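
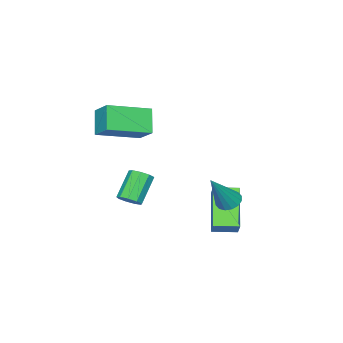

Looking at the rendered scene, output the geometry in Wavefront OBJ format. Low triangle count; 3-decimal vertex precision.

v -1.723 -3.701 -3.7
v -1.274 -3.845 -3.33
v -2.307 -3.983 -2.129
v -2.757 -3.839 -2.5
v -1.33 -3.438 -3.331
v -2.363 -3.577 -2.131
v -1.57 -3.154 -3.505
v -2.603 -3.293 -2.305
v -1.882 -3.126 -3.771
v -2.915 -3.265 -2.57
v -2.12 -3.367 -4.003
v -3.153 -3.505 -2.802
v -2.172 -3.764 -4.094
v -3.205 -3.902 -2.893
v -2.015 -4.131 -4
v -3.048 -4.27 -2.8
v -1.721 -4.297 -3.767
v -2.754 -4.436 -2.566
v -1.428 -4.184 -3.502
v -2.461 -4.322 -2.301
v -1.18 -5.126 1.613
v -0.81 -4.142 2.325
v -2.941 -4.075 1.075
v -2.57 -3.091 1.787
v -0.53 -4.589 0.533
v -0.159 -3.605 1.245
v -2.29 -3.538 -0.005
v -1.92 -2.554 0.707
v -2.413 0.233 -4.616
v -3.634 -0.695 -3.067
v -3.151 1.113 -4.671
v -4.372 0.185 -3.122
v -1.848 0.755 -3.858
v -3.069 -0.173 -2.309
v -2.586 1.635 -3.913
v -3.807 0.707 -2.364
v -1.993 1.456 -2.163
v -1.523 1.314 -2.508
v -0.807 1.384 -0.517
v -1.523 1.625 -2.495
v -1.649 1.89 -2.392
v -1.867 2.038 -2.229
v -2.119 2.031 -2.047
v -2.337 1.869 -1.897
v -2.463 1.597 -1.817
v -2.464 1.287 -1.831
v -2.338 1.022 -1.933
v -2.12 0.873 -2.097
v -1.868 0.88 -2.278
v -1.65 1.042 -2.429
f 2 1 5
f 2 5 3
f 3 5 6
f 3 6 4
f 5 1 7
f 5 7 6
f 6 7 8
f 6 8 4
f 7 1 9
f 7 9 8
f 8 9 10
f 8 10 4
f 9 1 11
f 9 11 10
f 10 11 12
f 10 12 4
f 11 1 13
f 11 13 12
f 12 13 14
f 12 14 4
f 13 1 15
f 13 15 14
f 14 15 16
f 14 16 4
f 15 1 17
f 15 17 16
f 16 17 18
f 16 18 4
f 17 1 19
f 17 19 18
f 18 19 20
f 18 20 4
f 19 1 2
f 19 2 20
f 20 2 3
f 20 3 4
f 22 24 21
f 25 22 21
f 21 24 23
f 23 25 21
f 22 28 24
f 26 22 25
f 26 28 22
f 24 28 23
f 27 25 23
f 23 28 27
f 27 26 25
f 28 26 27
f 30 32 29
f 33 30 29
f 29 32 31
f 31 33 29
f 30 36 32
f 34 30 33
f 34 36 30
f 32 36 31
f 35 33 31
f 31 36 35
f 35 34 33
f 36 34 35
f 38 37 40
f 38 40 39
f 40 37 41
f 40 41 39
f 41 37 42
f 41 42 39
f 42 37 43
f 42 43 39
f 43 37 44
f 43 44 39
f 44 37 45
f 44 45 39
f 45 37 46
f 45 46 39
f 46 37 47
f 46 47 39
f 47 37 48
f 47 48 39
f 48 37 49
f 48 49 39
f 49 37 50
f 49 50 39
f 50 37 38
f 50 38 39



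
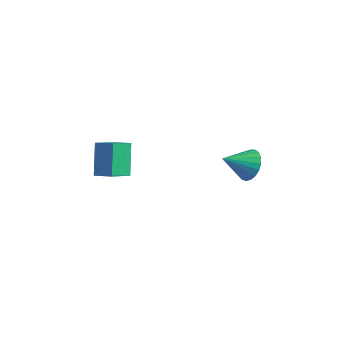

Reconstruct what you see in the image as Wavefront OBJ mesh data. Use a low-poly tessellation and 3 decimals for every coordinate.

v 2.932 3.574 3.1
v 3.733 3.165 3.438
v 1.988 2.486 4.02
v 3.666 3.451 3.708
v 3.472 3.759 3.873
v 3.185 4.034 3.904
v 2.854 4.231 3.797
v 2.537 4.313 3.569
v 2.288 4.268 3.26
v 2.151 4.103 2.923
v 2.149 3.847 2.617
v 2.282 3.543 2.395
v 2.528 3.245 2.294
v 2.843 3.004 2.333
v 3.175 2.862 2.505
v 3.464 2.842 2.779
v 3.661 2.95 3.109
v -3.845 1.257 0.593
v -4.069 -0.049 1.473
v -4.521 2.375 2.081
v -4.745 1.07 2.96
v -2.795 1.35 1
v -3.019 0.045 1.879
v -3.471 2.469 2.487
v -3.695 1.163 3.367
f 2 1 4
f 2 4 3
f 4 1 5
f 4 5 3
f 5 1 6
f 5 6 3
f 6 1 7
f 6 7 3
f 7 1 8
f 7 8 3
f 8 1 9
f 8 9 3
f 9 1 10
f 9 10 3
f 10 1 11
f 10 11 3
f 11 1 12
f 11 12 3
f 12 1 13
f 12 13 3
f 13 1 14
f 13 14 3
f 14 1 15
f 14 15 3
f 15 1 16
f 15 16 3
f 16 1 17
f 16 17 3
f 17 1 2
f 17 2 3
f 19 21 18
f 22 19 18
f 18 21 20
f 20 22 18
f 19 25 21
f 23 19 22
f 23 25 19
f 21 25 20
f 24 22 20
f 20 25 24
f 24 23 22
f 25 23 24



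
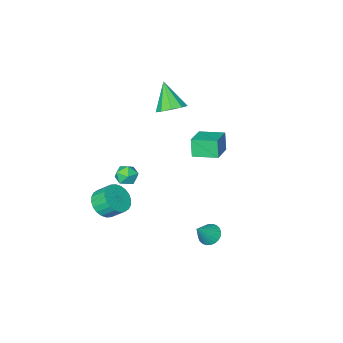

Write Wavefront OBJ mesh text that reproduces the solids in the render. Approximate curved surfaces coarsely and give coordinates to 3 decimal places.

v -3.81 -2.973 -2.609
v -3.974 -3.363 -1.369
v -4.918 -1.772 -2.377
v -5.081 -2.162 -1.137
v -2.539 -1.898 -2.103
v -2.702 -2.288 -0.863
v -3.646 -0.697 -1.871
v -3.81 -1.087 -0.631
v 1.131 -2.649 -3.599
v 1.849 -3.031 -3.496
v 0.511 -3.649 -2.984
v 1.229 -4.031 -2.881
v 1.069 -3.341 -2.468
v 1.452 -2.723 -2.848
v 0.908 -3.957 -3.632
v 1.291 -3.339 -4.012
v 1.711 -3.84 -3.516
v 1.811 -3.459 -2.797
v 0.549 -3.221 -3.683
v 0.649 -2.84 -2.964
v 3.77 -1.513 -3.407
v 4.444 -1.842 -2.701
v 3.943 -1.116 -1.886
v 3.27 -0.787 -2.593
v 4.641 -1.529 -2.858
v 4.141 -0.803 -2.043
v 4.706 -1.214 -3.099
v 4.206 -0.488 -2.284
v 4.629 -0.944 -3.386
v 4.128 -0.219 -2.572
v 4.42 -0.761 -3.677
v 3.92 -0.036 -2.863
v 4.113 -0.693 -3.927
v 3.613 0.033 -3.113
v 3.754 -0.749 -4.098
v 3.254 -0.023 -3.284
v 3.397 -0.922 -4.163
v 2.897 -0.196 -3.349
v 3.097 -1.184 -4.114
v 2.596 -0.458 -3.299
v 2.899 -1.497 -3.957
v 2.399 -0.771 -3.142
v 2.834 -1.812 -3.716
v 2.334 -1.086 -2.901
v 2.912 -2.081 -3.428
v 2.411 -1.356 -2.614
v 3.12 -2.264 -3.137
v 2.62 -1.539 -2.323
v 3.427 -2.333 -2.887
v 2.927 -1.607 -2.073
v 3.786 -2.277 -2.716
v 3.286 -1.551 -1.902
v 4.143 -2.104 -2.651
v 3.643 -1.378 -1.837
v -1.658 -2.771 2.087
v -1.217 -2.095 2.644
v -1.842 -3.989 3.713
v -1.88 -1.995 2.643
v -2.439 -2.258 2.383
v -2.632 -2.761 1.984
v -2.369 -3.268 1.633
v -1.774 -3.543 1.495
v -1.124 -3.456 1.634
v -0.723 -3.049 1.985
v -0.76 -2.511 2.384
v -0.38 3.415 -4.529
v 0.172 3.52 -5.041
v 0.64 3.605 -3.391
v 0.076 3.798 -5.001
v -0.09 4.017 -4.89
v -0.299 4.145 -4.723
v -0.521 4.162 -4.527
v -0.721 4.064 -4.332
v -0.87 3.868 -4.166
v -0.944 3.603 -4.056
v -0.932 3.309 -4.017
v -0.836 3.032 -4.057
v -0.67 2.812 -4.168
v -0.46 2.685 -4.335
v -0.239 2.668 -4.531
v -0.038 2.765 -4.727
v 0.11 2.961 -4.892
v 0.184 3.227 -5.003
f 2 4 1
f 5 2 1
f 1 4 3
f 3 5 1
f 2 8 4
f 6 2 5
f 6 8 2
f 4 8 3
f 7 5 3
f 3 8 7
f 7 6 5
f 8 6 7
f 9 20 14
f 9 14 10
f 9 10 16
f 9 16 19
f 9 19 20
f 10 14 18
f 14 20 13
f 20 19 11
f 19 16 15
f 16 10 17
f 12 18 13
f 12 13 11
f 12 11 15
f 12 15 17
f 12 17 18
f 13 18 14
f 11 13 20
f 15 11 19
f 17 15 16
f 18 17 10
f 22 21 25
f 22 25 23
f 23 25 26
f 23 26 24
f 25 21 27
f 25 27 26
f 26 27 28
f 26 28 24
f 27 21 29
f 27 29 28
f 28 29 30
f 28 30 24
f 29 21 31
f 29 31 30
f 30 31 32
f 30 32 24
f 31 21 33
f 31 33 32
f 32 33 34
f 32 34 24
f 33 21 35
f 33 35 34
f 34 35 36
f 34 36 24
f 35 21 37
f 35 37 36
f 36 37 38
f 36 38 24
f 37 21 39
f 37 39 38
f 38 39 40
f 38 40 24
f 39 21 41
f 39 41 40
f 40 41 42
f 40 42 24
f 41 21 43
f 41 43 42
f 42 43 44
f 42 44 24
f 43 21 45
f 43 45 44
f 44 45 46
f 44 46 24
f 45 21 47
f 45 47 46
f 46 47 48
f 46 48 24
f 47 21 49
f 47 49 48
f 48 49 50
f 48 50 24
f 49 21 51
f 49 51 50
f 50 51 52
f 50 52 24
f 51 21 53
f 51 53 52
f 52 53 54
f 52 54 24
f 53 21 22
f 53 22 54
f 54 22 23
f 54 23 24
f 56 55 58
f 56 58 57
f 58 55 59
f 58 59 57
f 59 55 60
f 59 60 57
f 60 55 61
f 60 61 57
f 61 55 62
f 61 62 57
f 62 55 63
f 62 63 57
f 63 55 64
f 63 64 57
f 64 55 65
f 64 65 57
f 65 55 56
f 65 56 57
f 67 66 69
f 67 69 68
f 69 66 70
f 69 70 68
f 70 66 71
f 70 71 68
f 71 66 72
f 71 72 68
f 72 66 73
f 72 73 68
f 73 66 74
f 73 74 68
f 74 66 75
f 74 75 68
f 75 66 76
f 75 76 68
f 76 66 77
f 76 77 68
f 77 66 78
f 77 78 68
f 78 66 79
f 78 79 68
f 79 66 80
f 79 80 68
f 80 66 81
f 80 81 68
f 81 66 82
f 81 82 68
f 82 66 83
f 82 83 68
f 83 66 67
f 83 67 68



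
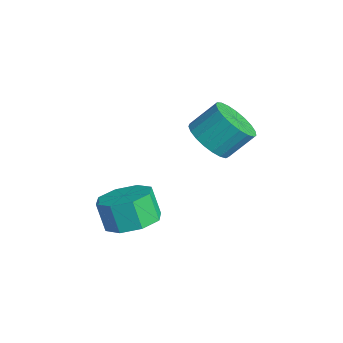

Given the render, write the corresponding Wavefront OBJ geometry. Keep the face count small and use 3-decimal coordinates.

v 2.504 0.466 3.251
v 3.021 0.92 2.701
v 3.173 1.787 3.56
v 2.656 1.334 4.109
v 2.69 1.055 2.623
v 2.842 1.922 3.482
v 2.327 1.089 2.654
v 2.479 1.956 3.513
v 1.994 1.015 2.788
v 2.146 1.882 3.647
v 1.75 0.846 3.001
v 1.902 1.713 3.86
v 1.636 0.611 3.258
v 1.788 1.478 4.117
v 1.672 0.352 3.514
v 1.824 1.219 4.373
v 1.852 0.112 3.724
v 2.004 0.979 4.583
v 2.145 -0.066 3.852
v 2.297 0.801 4.711
v 2.499 -0.152 3.876
v 2.652 0.715 4.735
v 2.855 -0.132 3.792
v 3.007 0.735 4.651
v 3.15 -0.008 3.615
v 3.302 0.86 4.474
v 3.333 0.199 3.374
v 3.485 1.066 4.233
v 3.373 0.451 3.112
v 3.525 1.318 3.971
v 3.262 0.706 2.874
v 3.415 1.573 3.733
v 2.748 -2.215 0.359
v 3.368 -1.601 0.709
v 2.932 -1.73 1.71
v 2.312 -2.345 1.361
v 2.762 -1.284 0.486
v 2.325 -1.413 1.487
v 2.148 -1.512 0.189
v 1.711 -1.642 1.19
v 1.885 -2.153 -0.009
v 1.449 -2.282 0.993
v 2.128 -2.83 0.01
v 1.692 -2.959 1.011
v 2.735 -3.147 0.233
v 2.298 -3.276 1.234
v 3.349 -2.918 0.53
v 2.912 -3.048 1.531
v 3.611 -2.278 0.727
v 3.175 -2.407 1.729
f 2 1 5
f 2 5 3
f 3 5 6
f 3 6 4
f 5 1 7
f 5 7 6
f 6 7 8
f 6 8 4
f 7 1 9
f 7 9 8
f 8 9 10
f 8 10 4
f 9 1 11
f 9 11 10
f 10 11 12
f 10 12 4
f 11 1 13
f 11 13 12
f 12 13 14
f 12 14 4
f 13 1 15
f 13 15 14
f 14 15 16
f 14 16 4
f 15 1 17
f 15 17 16
f 16 17 18
f 16 18 4
f 17 1 19
f 17 19 18
f 18 19 20
f 18 20 4
f 19 1 21
f 19 21 20
f 20 21 22
f 20 22 4
f 21 1 23
f 21 23 22
f 22 23 24
f 22 24 4
f 23 1 25
f 23 25 24
f 24 25 26
f 24 26 4
f 25 1 27
f 25 27 26
f 26 27 28
f 26 28 4
f 27 1 29
f 27 29 28
f 28 29 30
f 28 30 4
f 29 1 31
f 29 31 30
f 30 31 32
f 30 32 4
f 31 1 2
f 31 2 32
f 32 2 3
f 32 3 4
f 34 33 37
f 34 37 35
f 35 37 38
f 35 38 36
f 37 33 39
f 37 39 38
f 38 39 40
f 38 40 36
f 39 33 41
f 39 41 40
f 40 41 42
f 40 42 36
f 41 33 43
f 41 43 42
f 42 43 44
f 42 44 36
f 43 33 45
f 43 45 44
f 44 45 46
f 44 46 36
f 45 33 47
f 45 47 46
f 46 47 48
f 46 48 36
f 47 33 49
f 47 49 48
f 48 49 50
f 48 50 36
f 49 33 34
f 49 34 50
f 50 34 35
f 50 35 36



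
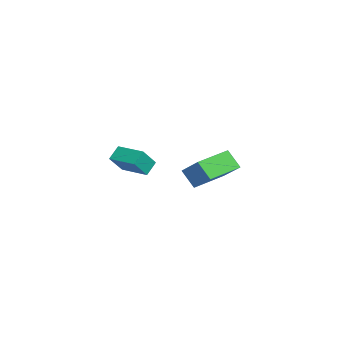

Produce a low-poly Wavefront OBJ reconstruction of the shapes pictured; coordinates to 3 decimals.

v 2.8 -2.581 -1.123
v 3.407 -3.272 -0.176
v 2.379 -2.092 -0.496
v 2.986 -2.783 0.451
v 3.954 -1.577 -1.131
v 4.561 -2.268 -0.184
v 3.533 -1.088 -0.504
v 4.14 -1.779 0.443
v -3.083 3.534 -4.027
v -3.64 2.996 -3.008
v -1.752 4.11 -2.996
v -2.309 3.573 -1.976
v -2.051 1.787 -4.384
v -2.608 1.25 -3.364
v -0.72 2.364 -3.352
v -1.277 1.826 -2.333
f 2 4 1
f 5 2 1
f 1 4 3
f 3 5 1
f 2 8 4
f 6 2 5
f 6 8 2
f 4 8 3
f 7 5 3
f 3 8 7
f 7 6 5
f 8 6 7
f 10 12 9
f 13 10 9
f 9 12 11
f 11 13 9
f 10 16 12
f 14 10 13
f 14 16 10
f 12 16 11
f 15 13 11
f 11 16 15
f 15 14 13
f 16 14 15



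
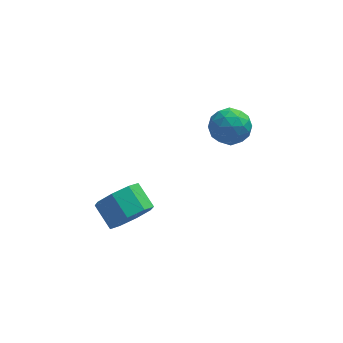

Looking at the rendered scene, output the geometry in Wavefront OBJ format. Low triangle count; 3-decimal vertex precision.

v 2.876 3.773 -2.904
v 3.37 3.383 -3.746
v 2.31 2.217 -2.514
v 2.804 1.827 -3.356
v 3.361 2.184 -2.539
v 3.71 3.146 -2.78
v 1.97 2.454 -3.48
v 2.319 3.416 -3.721
v 2.809 2.568 -4.102
v 3.669 2.401 -3.521
v 2.011 3.199 -2.739
v 2.871 3.032 -2.158
v 3.172 3.715 -3.359
v 2.508 1.885 -2.901
v 2.835 2.095 -2.421
v 3.125 1.866 -2.916
v 3.373 3.576 -2.791
v 3.663 3.346 -3.287
v 3.658 2.641 -2.577
v 2.017 2.254 -2.973
v 2.307 2.024 -3.469
v 2.555 3.734 -3.344
v 2.845 3.505 -3.839
v 2.022 2.959 -3.683
v 3.133 3.006 -4.064
v 2.801 2.091 -3.834
v 2.31 2.46 -3.907
v 2.516 3.025 -4.049
v 3.639 2.908 -3.722
v 3.307 1.993 -3.493
v 3.634 2.203 -3.012
v 3.839 2.769 -3.154
v 3.31 2.429 -3.931
v 2.373 3.607 -2.767
v 2.041 2.692 -2.538
v 1.841 2.831 -3.106
v 2.046 3.397 -3.248
v 2.879 3.509 -2.426
v 2.547 2.594 -2.196
v 3.164 2.575 -2.211
v 3.37 3.14 -2.353
v 2.37 3.171 -2.329
v -1.976 -2.814 -3.489
v -1.023 -2.577 -3.017
v -1.61 -1.568 -2.338
v -2.564 -1.806 -2.811
v -1.137 -2.162 -3.732
v -1.725 -1.154 -3.053
v -1.743 -2.129 -4.305
v -2.33 -1.121 -3.626
v -2.485 -2.498 -4.4
v -3.073 -1.489 -3.721
v -2.93 -3.052 -3.962
v -3.517 -2.043 -3.283
v -2.815 -3.466 -3.247
v -3.403 -2.458 -2.568
v -2.21 -3.499 -2.674
v -2.797 -2.491 -1.995
v -1.467 -3.131 -2.579
v -2.055 -2.122 -1.9
f 1 38 17
f 38 12 41
f 17 41 6
f 38 41 17
f 1 17 13
f 17 6 18
f 13 18 2
f 17 18 13
f 1 13 22
f 13 2 23
f 22 23 8
f 13 23 22
f 1 22 34
f 22 8 37
f 34 37 11
f 22 37 34
f 1 34 38
f 34 11 42
f 38 42 12
f 34 42 38
f 2 18 29
f 18 6 32
f 29 32 10
f 18 32 29
f 6 41 19
f 41 12 40
f 19 40 5
f 41 40 19
f 12 42 39
f 42 11 35
f 39 35 3
f 42 35 39
f 11 37 36
f 37 8 24
f 36 24 7
f 37 24 36
f 8 23 28
f 23 2 25
f 28 25 9
f 23 25 28
f 4 30 16
f 30 10 31
f 16 31 5
f 30 31 16
f 4 16 14
f 16 5 15
f 14 15 3
f 16 15 14
f 4 14 21
f 14 3 20
f 21 20 7
f 14 20 21
f 4 21 26
f 21 7 27
f 26 27 9
f 21 27 26
f 4 26 30
f 26 9 33
f 30 33 10
f 26 33 30
f 5 31 19
f 31 10 32
f 19 32 6
f 31 32 19
f 3 15 39
f 15 5 40
f 39 40 12
f 15 40 39
f 7 20 36
f 20 3 35
f 36 35 11
f 20 35 36
f 9 27 28
f 27 7 24
f 28 24 8
f 27 24 28
f 10 33 29
f 33 9 25
f 29 25 2
f 33 25 29
f 44 43 47
f 44 47 45
f 45 47 48
f 45 48 46
f 47 43 49
f 47 49 48
f 48 49 50
f 48 50 46
f 49 43 51
f 49 51 50
f 50 51 52
f 50 52 46
f 51 43 53
f 51 53 52
f 52 53 54
f 52 54 46
f 53 43 55
f 53 55 54
f 54 55 56
f 54 56 46
f 55 43 57
f 55 57 56
f 56 57 58
f 56 58 46
f 57 43 59
f 57 59 58
f 58 59 60
f 58 60 46
f 59 43 44
f 59 44 60
f 60 44 45
f 60 45 46



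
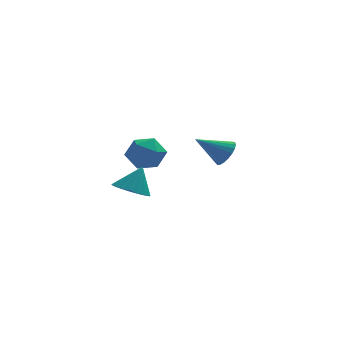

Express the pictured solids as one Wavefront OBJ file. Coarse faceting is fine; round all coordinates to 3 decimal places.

v -2.405 -3.957 2.298
v -1.851 -3.165 1.817
v -1.755 -3.523 3.762
v -2.264 -2.95 1.936
v -2.704 -2.933 2.127
v -3.086 -3.12 2.352
v -3.333 -3.473 2.566
v -3.396 -3.921 2.727
v -3.263 -4.377 2.803
v -2.96 -4.749 2.779
v -2.547 -4.965 2.66
v -2.107 -4.981 2.469
v -1.725 -4.794 2.244
v -1.478 -4.442 2.03
v -1.415 -3.993 1.868
v -1.548 -3.538 1.792
v -1.487 3.223 1.774
v -0.458 3.307 2.462
v -1.502 1.233 2.038
v -0.473 1.317 2.726
v -1.546 1.769 3.156
v -1.536 2.999 2.993
v -0.424 1.541 1.507
v -0.414 2.771 1.344
v 0.199 2.267 2.297
v -0.494 2.408 3.316
v -1.466 2.132 1.184
v -2.159 2.273 2.203
v 3.546 2.997 1.709
v 4.076 3.122 2.487
v 1.834 3.023 2.871
v 4.006 3.494 2.375
v 3.856 3.78 2.147
v 3.653 3.931 1.844
v 3.431 3.92 1.518
v 3.229 3.75 1.224
v 3.082 3.449 1.014
v 3.015 3.07 0.925
v 3.04 2.679 0.97
v 3.153 2.342 1.144
v 3.333 2.119 1.415
v 3.551 2.047 1.737
v 3.768 2.14 2.054
v 3.946 2.381 2.311
v 4.055 2.728 2.465
f 2 1 4
f 2 4 3
f 4 1 5
f 4 5 3
f 5 1 6
f 5 6 3
f 6 1 7
f 6 7 3
f 7 1 8
f 7 8 3
f 8 1 9
f 8 9 3
f 9 1 10
f 9 10 3
f 10 1 11
f 10 11 3
f 11 1 12
f 11 12 3
f 12 1 13
f 12 13 3
f 13 1 14
f 13 14 3
f 14 1 15
f 14 15 3
f 15 1 16
f 15 16 3
f 16 1 2
f 16 2 3
f 17 28 22
f 17 22 18
f 17 18 24
f 17 24 27
f 17 27 28
f 18 22 26
f 22 28 21
f 28 27 19
f 27 24 23
f 24 18 25
f 20 26 21
f 20 21 19
f 20 19 23
f 20 23 25
f 20 25 26
f 21 26 22
f 19 21 28
f 23 19 27
f 25 23 24
f 26 25 18
f 30 29 32
f 30 32 31
f 32 29 33
f 32 33 31
f 33 29 34
f 33 34 31
f 34 29 35
f 34 35 31
f 35 29 36
f 35 36 31
f 36 29 37
f 36 37 31
f 37 29 38
f 37 38 31
f 38 29 39
f 38 39 31
f 39 29 40
f 39 40 31
f 40 29 41
f 40 41 31
f 41 29 42
f 41 42 31
f 42 29 43
f 42 43 31
f 43 29 44
f 43 44 31
f 44 29 45
f 44 45 31
f 45 29 30
f 45 30 31



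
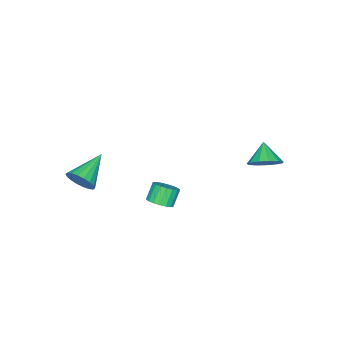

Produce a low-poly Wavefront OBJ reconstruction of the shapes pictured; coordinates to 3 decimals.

v -3.022 2.969 -4.266
v -2.258 3.017 -3.592
v -3.838 2.311 -3.294
v -2.564 3.498 -3.523
v -3.016 3.811 -3.691
v -3.47 3.857 -4.041
v -3.781 3.621 -4.462
v -3.851 3.178 -4.821
v -3.658 2.669 -5.004
v -3.263 2.255 -4.953
v -2.791 2.067 -4.683
v -2.393 2.166 -4.281
v -2.194 2.52 -3.874
v 4.829 -3.736 -3.625
v 5.151 -3.216 -2.939
v 2.891 -3.764 -2.695
v 5.018 -2.938 -3.208
v 4.847 -2.818 -3.56
v 4.672 -2.88 -3.926
v 4.529 -3.112 -4.231
v 4.445 -3.467 -4.417
v 4.437 -3.875 -4.446
v 4.507 -4.256 -4.312
v 4.64 -4.534 -4.043
v 4.811 -4.653 -3.691
v 4.986 -4.591 -3.325
v 5.129 -4.36 -3.02
v 5.213 -4.005 -2.834
v 5.221 -3.596 -2.805
v 4.062 0.922 -3.678
v 4.494 0.367 -3.388
v 3.849 0.344 -2.473
v 3.418 0.898 -2.762
v 4.645 0.647 -3.274
v 4 0.624 -2.359
v 4.681 0.982 -3.241
v 4.036 0.959 -2.325
v 4.595 1.304 -3.293
v 3.95 1.281 -2.378
v 4.403 1.551 -3.422
v 3.758 1.528 -2.507
v 4.143 1.673 -3.602
v 3.499 1.65 -2.686
v 3.868 1.647 -3.796
v 3.223 1.624 -2.881
v 3.631 1.476 -3.967
v 2.986 1.453 -3.052
v 3.48 1.196 -4.081
v 2.835 1.173 -3.166
v 3.444 0.861 -4.115
v 2.799 0.838 -3.199
v 3.53 0.539 -4.062
v 2.885 0.516 -3.147
v 3.722 0.292 -3.933
v 3.077 0.269 -3.018
v 3.981 0.17 -3.754
v 3.337 0.147 -2.838
v 4.257 0.196 -3.559
v 3.612 0.173 -2.644
f 2 1 4
f 2 4 3
f 4 1 5
f 4 5 3
f 5 1 6
f 5 6 3
f 6 1 7
f 6 7 3
f 7 1 8
f 7 8 3
f 8 1 9
f 8 9 3
f 9 1 10
f 9 10 3
f 10 1 11
f 10 11 3
f 11 1 12
f 11 12 3
f 12 1 13
f 12 13 3
f 13 1 2
f 13 2 3
f 15 14 17
f 15 17 16
f 17 14 18
f 17 18 16
f 18 14 19
f 18 19 16
f 19 14 20
f 19 20 16
f 20 14 21
f 20 21 16
f 21 14 22
f 21 22 16
f 22 14 23
f 22 23 16
f 23 14 24
f 23 24 16
f 24 14 25
f 24 25 16
f 25 14 26
f 25 26 16
f 26 14 27
f 26 27 16
f 27 14 28
f 27 28 16
f 28 14 29
f 28 29 16
f 29 14 15
f 29 15 16
f 31 30 34
f 31 34 32
f 32 34 35
f 32 35 33
f 34 30 36
f 34 36 35
f 35 36 37
f 35 37 33
f 36 30 38
f 36 38 37
f 37 38 39
f 37 39 33
f 38 30 40
f 38 40 39
f 39 40 41
f 39 41 33
f 40 30 42
f 40 42 41
f 41 42 43
f 41 43 33
f 42 30 44
f 42 44 43
f 43 44 45
f 43 45 33
f 44 30 46
f 44 46 45
f 45 46 47
f 45 47 33
f 46 30 48
f 46 48 47
f 47 48 49
f 47 49 33
f 48 30 50
f 48 50 49
f 49 50 51
f 49 51 33
f 50 30 52
f 50 52 51
f 51 52 53
f 51 53 33
f 52 30 54
f 52 54 53
f 53 54 55
f 53 55 33
f 54 30 56
f 54 56 55
f 55 56 57
f 55 57 33
f 56 30 58
f 56 58 57
f 57 58 59
f 57 59 33
f 58 30 31
f 58 31 59
f 59 31 32
f 59 32 33



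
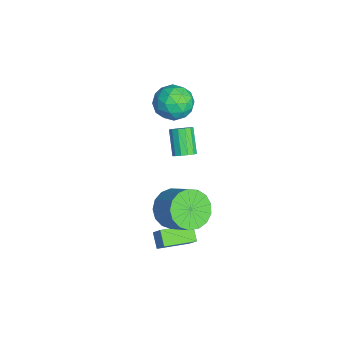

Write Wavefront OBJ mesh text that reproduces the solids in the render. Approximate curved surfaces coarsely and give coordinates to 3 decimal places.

v 1.186 1.807 3.024
v 1.56 1.616 3.38
v 0.587 1.562 4.372
v 0.214 1.753 4.016
v 1.567 1.925 3.403
v 0.594 1.871 4.395
v 1.453 2.196 3.306
v 0.481 2.142 4.299
v 1.254 2.344 3.12
v 0.282 2.29 4.112
v 1.034 2.322 2.903
v 0.062 2.268 3.895
v 0.862 2.136 2.725
v -0.11 2.082 3.717
v 0.793 1.845 2.641
v -0.179 1.791 3.633
v 0.849 1.543 2.679
v -0.123 1.489 3.671
v 1.012 1.324 2.827
v 0.039 1.27 3.819
v 1.23 1.259 3.037
v 0.258 1.205 4.029
v 1.434 1.368 3.243
v 0.462 1.314 4.235
v -3.79 1.709 3.22
v -3.513 2.171 2.329
v -2.187 1.269 3.491
v -1.91 1.731 2.6
v -2.226 2.306 3.408
v -3.217 2.578 3.24
v -2.483 0.862 2.58
v -3.474 1.134 2.412
v -2.705 1.647 1.933
v -2.546 2.54 2.445
v -3.154 0.9 3.375
v -2.995 1.793 3.887
v -3.792 1.979 2.75
v -1.908 1.461 3.07
v -2.094 1.799 3.544
v -1.931 2.071 3.021
v -3.618 2.218 3.286
v -3.455 2.489 2.762
v -2.699 2.569 3.397
v -2.245 0.951 3.058
v -2.082 1.222 2.534
v -3.769 1.369 2.799
v -3.606 1.641 2.276
v -3.001 0.871 2.423
v -3.154 1.942 1.994
v -2.212 1.683 2.154
v -2.549 1.173 2.142
v -3.131 1.333 2.043
v -3.061 2.467 2.295
v -2.119 2.208 2.455
v -2.305 2.546 2.929
v -2.887 2.706 2.831
v -2.586 2.159 2.063
v -3.581 1.232 3.365
v -2.639 0.973 3.525
v -2.813 0.734 2.989
v -3.395 0.894 2.891
v -3.488 1.757 3.666
v -2.546 1.498 3.826
v -2.569 2.107 3.777
v -3.151 2.267 3.678
v -3.114 1.281 3.757
v 2.04 1.212 -0.133
v 2.633 0.333 -0.155
v 3.673 1.01 0.871
v 3.08 1.888 0.893
v 2.82 0.616 -0.532
v 3.861 1.293 0.493
v 2.829 1.036 -0.818
v 3.87 1.712 0.208
v 2.657 1.495 -0.946
v 3.698 2.172 0.079
v 2.344 1.89 -0.889
v 3.384 2.566 0.137
v 1.961 2.129 -0.658
v 3.001 2.806 0.368
v 1.596 2.158 -0.307
v 2.636 2.835 0.719
v 1.332 1.971 0.084
v 2.373 2.647 1.11
v 1.231 1.609 0.426
v 2.272 2.286 1.451
v 1.315 1.157 0.639
v 2.356 1.833 1.664
v 1.565 0.717 0.675
v 2.606 1.393 1.701
v 1.924 0.39 0.527
v 2.964 1.067 1.552
v 2.309 0.252 0.227
v 3.35 0.928 1.253
v 2.862 0.374 -2.284
v 2.167 0.267 -1.772
v 2.397 1.905 -2.595
v 1.702 1.798 -2.083
v 3.338 0.662 -1.577
v 2.643 0.555 -1.065
v 2.873 2.193 -1.888
v 2.178 2.086 -1.376
f 2 1 5
f 2 5 3
f 3 5 6
f 3 6 4
f 5 1 7
f 5 7 6
f 6 7 8
f 6 8 4
f 7 1 9
f 7 9 8
f 8 9 10
f 8 10 4
f 9 1 11
f 9 11 10
f 10 11 12
f 10 12 4
f 11 1 13
f 11 13 12
f 12 13 14
f 12 14 4
f 13 1 15
f 13 15 14
f 14 15 16
f 14 16 4
f 15 1 17
f 15 17 16
f 16 17 18
f 16 18 4
f 17 1 19
f 17 19 18
f 18 19 20
f 18 20 4
f 19 1 21
f 19 21 20
f 20 21 22
f 20 22 4
f 21 1 23
f 21 23 22
f 22 23 24
f 22 24 4
f 23 1 2
f 23 2 24
f 24 2 3
f 24 3 4
f 25 62 41
f 62 36 65
f 41 65 30
f 62 65 41
f 25 41 37
f 41 30 42
f 37 42 26
f 41 42 37
f 25 37 46
f 37 26 47
f 46 47 32
f 37 47 46
f 25 46 58
f 46 32 61
f 58 61 35
f 46 61 58
f 25 58 62
f 58 35 66
f 62 66 36
f 58 66 62
f 26 42 53
f 42 30 56
f 53 56 34
f 42 56 53
f 30 65 43
f 65 36 64
f 43 64 29
f 65 64 43
f 36 66 63
f 66 35 59
f 63 59 27
f 66 59 63
f 35 61 60
f 61 32 48
f 60 48 31
f 61 48 60
f 32 47 52
f 47 26 49
f 52 49 33
f 47 49 52
f 28 54 40
f 54 34 55
f 40 55 29
f 54 55 40
f 28 40 38
f 40 29 39
f 38 39 27
f 40 39 38
f 28 38 45
f 38 27 44
f 45 44 31
f 38 44 45
f 28 45 50
f 45 31 51
f 50 51 33
f 45 51 50
f 28 50 54
f 50 33 57
f 54 57 34
f 50 57 54
f 29 55 43
f 55 34 56
f 43 56 30
f 55 56 43
f 27 39 63
f 39 29 64
f 63 64 36
f 39 64 63
f 31 44 60
f 44 27 59
f 60 59 35
f 44 59 60
f 33 51 52
f 51 31 48
f 52 48 32
f 51 48 52
f 34 57 53
f 57 33 49
f 53 49 26
f 57 49 53
f 68 67 71
f 68 71 69
f 69 71 72
f 69 72 70
f 71 67 73
f 71 73 72
f 72 73 74
f 72 74 70
f 73 67 75
f 73 75 74
f 74 75 76
f 74 76 70
f 75 67 77
f 75 77 76
f 76 77 78
f 76 78 70
f 77 67 79
f 77 79 78
f 78 79 80
f 78 80 70
f 79 67 81
f 79 81 80
f 80 81 82
f 80 82 70
f 81 67 83
f 81 83 82
f 82 83 84
f 82 84 70
f 83 67 85
f 83 85 84
f 84 85 86
f 84 86 70
f 85 67 87
f 85 87 86
f 86 87 88
f 86 88 70
f 87 67 89
f 87 89 88
f 88 89 90
f 88 90 70
f 89 67 91
f 89 91 90
f 90 91 92
f 90 92 70
f 91 67 93
f 91 93 92
f 92 93 94
f 92 94 70
f 93 67 68
f 93 68 94
f 94 68 69
f 94 69 70
f 96 98 95
f 99 96 95
f 95 98 97
f 97 99 95
f 96 102 98
f 100 96 99
f 100 102 96
f 98 102 97
f 101 99 97
f 97 102 101
f 101 100 99
f 102 100 101



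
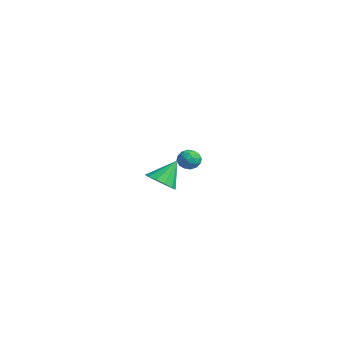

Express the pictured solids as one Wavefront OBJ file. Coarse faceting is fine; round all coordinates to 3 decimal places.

v 3.772 -2.041 3.209
v 4.359 -2.567 3.72
v 3.608 -0.959 4.511
v 4.659 -2.214 3.465
v 4.678 -1.806 3.128
v 4.409 -1.472 2.817
v 3.937 -1.319 2.63
v 3.413 -1.395 2.628
v 3.003 -1.676 2.81
v 2.836 -2.073 3.119
v 2.967 -2.459 3.456
v 3.353 -2.713 3.716
v 3.872 -2.753 3.814
v -4.449 3.838 0.891
v -3.852 4.257 1.133
v -3.688 2.883 0.667
v -3.091 3.302 0.909
v -3.624 3.068 1.41
v -4.094 3.659 1.548
v -3.446 3.481 0.252
v -3.916 4.072 0.39
v -3.232 4.036 0.738
v -3.343 3.781 1.453
v -4.197 3.359 0.347
v -4.308 3.104 1.062
v -4.217 4.132 1.032
v -3.323 3.008 0.768
v -3.636 2.871 1.063
v -3.285 3.117 1.205
v -4.36 3.78 1.276
v -4.009 4.026 1.418
v -3.875 3.327 1.58
v -3.531 3.114 0.382
v -3.18 3.36 0.524
v -4.255 4.023 0.595
v -3.904 4.269 0.737
v -3.665 3.813 0.22
v -3.502 4.248 0.941
v -3.055 3.686 0.81
v -3.263 3.792 0.424
v -3.54 4.139 0.505
v -3.567 4.098 1.362
v -3.12 3.536 1.23
v -3.433 3.399 1.525
v -3.71 3.746 1.606
v -3.203 3.968 1.13
v -4.42 3.604 0.57
v -3.973 3.042 0.438
v -3.83 3.394 0.194
v -4.107 3.741 0.275
v -4.485 3.454 0.99
v -4.038 2.892 0.859
v -4 3.001 1.295
v -4.277 3.348 1.376
v -4.337 3.172 0.67
f 2 1 4
f 2 4 3
f 4 1 5
f 4 5 3
f 5 1 6
f 5 6 3
f 6 1 7
f 6 7 3
f 7 1 8
f 7 8 3
f 8 1 9
f 8 9 3
f 9 1 10
f 9 10 3
f 10 1 11
f 10 11 3
f 11 1 12
f 11 12 3
f 12 1 13
f 12 13 3
f 13 1 2
f 13 2 3
f 14 51 30
f 51 25 54
f 30 54 19
f 51 54 30
f 14 30 26
f 30 19 31
f 26 31 15
f 30 31 26
f 14 26 35
f 26 15 36
f 35 36 21
f 26 36 35
f 14 35 47
f 35 21 50
f 47 50 24
f 35 50 47
f 14 47 51
f 47 24 55
f 51 55 25
f 47 55 51
f 15 31 42
f 31 19 45
f 42 45 23
f 31 45 42
f 19 54 32
f 54 25 53
f 32 53 18
f 54 53 32
f 25 55 52
f 55 24 48
f 52 48 16
f 55 48 52
f 24 50 49
f 50 21 37
f 49 37 20
f 50 37 49
f 21 36 41
f 36 15 38
f 41 38 22
f 36 38 41
f 17 43 29
f 43 23 44
f 29 44 18
f 43 44 29
f 17 29 27
f 29 18 28
f 27 28 16
f 29 28 27
f 17 27 34
f 27 16 33
f 34 33 20
f 27 33 34
f 17 34 39
f 34 20 40
f 39 40 22
f 34 40 39
f 17 39 43
f 39 22 46
f 43 46 23
f 39 46 43
f 18 44 32
f 44 23 45
f 32 45 19
f 44 45 32
f 16 28 52
f 28 18 53
f 52 53 25
f 28 53 52
f 20 33 49
f 33 16 48
f 49 48 24
f 33 48 49
f 22 40 41
f 40 20 37
f 41 37 21
f 40 37 41
f 23 46 42
f 46 22 38
f 42 38 15
f 46 38 42



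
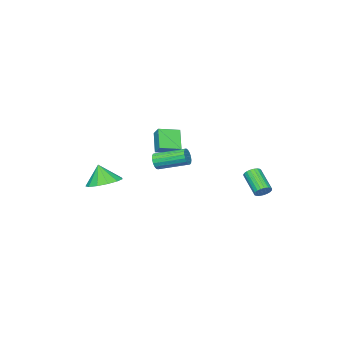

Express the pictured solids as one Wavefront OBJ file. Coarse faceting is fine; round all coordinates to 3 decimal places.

v 3.129 -0.295 -0.459
v 3.423 -0.281 0.006
v 2.565 1.209 0.504
v 2.271 1.195 0.039
v 3.568 -0.141 -0.165
v 2.709 1.349 0.334
v 3.611 -0.036 -0.402
v 2.753 1.454 0.096
v 3.545 0.009 -0.653
v 2.686 1.499 -0.155
v 3.383 -0.015 -0.859
v 2.524 1.475 -0.361
v 3.163 -0.103 -0.974
v 2.304 1.386 -0.475
v 2.935 -0.236 -0.97
v 2.077 1.254 -0.472
v 2.752 -0.381 -0.85
v 1.894 1.108 -0.352
v 2.655 -0.507 -0.64
v 1.797 0.982 -0.142
v 2.667 -0.585 -0.389
v 1.809 0.905 0.109
v 2.785 -0.596 -0.153
v 1.926 0.894 0.345
v 2.981 -0.537 0.012
v 2.123 0.952 0.51
v 3.212 -0.424 0.069
v 2.353 1.066 0.567
v 3.929 -3.363 -2.585
v 4.872 -2.94 -2.473
v 3.971 -3.777 -1.375
v 4.487 -2.527 -2.319
v 3.924 -2.379 -2.249
v 3.363 -2.544 -2.286
v 2.981 -2.969 -2.418
v 2.901 -3.519 -2.603
v 3.147 -4.02 -2.783
v 3.642 -4.312 -2.899
v 4.227 -4.303 -2.916
v 4.718 -3.996 -2.828
v 4.959 -3.487 -2.663
v -3.171 1.806 -3.968
v -2.806 1.954 -3.614
v -3.284 0.742 -2.617
v -3.649 0.594 -2.972
v -2.981 2.073 -3.552
v -3.458 0.862 -2.555
v -3.189 2.146 -3.563
v -3.666 0.935 -2.566
v -3.393 2.161 -3.643
v -3.871 0.949 -2.646
v -3.559 2.114 -3.78
v -4.037 0.902 -2.783
v -3.659 2.013 -3.95
v -4.136 0.802 -2.953
v -3.673 1.877 -4.122
v -4.151 0.666 -3.125
v -3.601 1.729 -4.268
v -4.079 0.517 -3.271
v -3.455 1.593 -4.362
v -3.933 0.382 -3.366
v -3.26 1.495 -4.389
v -3.737 0.283 -3.392
v -3.049 1.45 -4.342
v -3.527 0.239 -3.345
v -2.859 1.467 -4.231
v -3.337 0.255 -3.234
v -2.724 1.542 -4.074
v -3.201 0.331 -3.077
v -2.665 1.663 -3.9
v -3.143 0.452 -2.903
v -2.695 1.809 -3.737
v -3.172 0.597 -2.74
v -1.555 -4.922 -0.752
v -1.274 -4.305 -0.19
v -2.625 -4.25 -0.955
v -2.345 -3.634 -0.393
v -0.895 -4.206 -1.867
v -0.615 -3.59 -1.305
v -1.966 -3.535 -2.07
v -1.685 -2.918 -1.508
f 2 1 5
f 2 5 3
f 3 5 6
f 3 6 4
f 5 1 7
f 5 7 6
f 6 7 8
f 6 8 4
f 7 1 9
f 7 9 8
f 8 9 10
f 8 10 4
f 9 1 11
f 9 11 10
f 10 11 12
f 10 12 4
f 11 1 13
f 11 13 12
f 12 13 14
f 12 14 4
f 13 1 15
f 13 15 14
f 14 15 16
f 14 16 4
f 15 1 17
f 15 17 16
f 16 17 18
f 16 18 4
f 17 1 19
f 17 19 18
f 18 19 20
f 18 20 4
f 19 1 21
f 19 21 20
f 20 21 22
f 20 22 4
f 21 1 23
f 21 23 22
f 22 23 24
f 22 24 4
f 23 1 25
f 23 25 24
f 24 25 26
f 24 26 4
f 25 1 27
f 25 27 26
f 26 27 28
f 26 28 4
f 27 1 2
f 27 2 28
f 28 2 3
f 28 3 4
f 30 29 32
f 30 32 31
f 32 29 33
f 32 33 31
f 33 29 34
f 33 34 31
f 34 29 35
f 34 35 31
f 35 29 36
f 35 36 31
f 36 29 37
f 36 37 31
f 37 29 38
f 37 38 31
f 38 29 39
f 38 39 31
f 39 29 40
f 39 40 31
f 40 29 41
f 40 41 31
f 41 29 30
f 41 30 31
f 43 42 46
f 43 46 44
f 44 46 47
f 44 47 45
f 46 42 48
f 46 48 47
f 47 48 49
f 47 49 45
f 48 42 50
f 48 50 49
f 49 50 51
f 49 51 45
f 50 42 52
f 50 52 51
f 51 52 53
f 51 53 45
f 52 42 54
f 52 54 53
f 53 54 55
f 53 55 45
f 54 42 56
f 54 56 55
f 55 56 57
f 55 57 45
f 56 42 58
f 56 58 57
f 57 58 59
f 57 59 45
f 58 42 60
f 58 60 59
f 59 60 61
f 59 61 45
f 60 42 62
f 60 62 61
f 61 62 63
f 61 63 45
f 62 42 64
f 62 64 63
f 63 64 65
f 63 65 45
f 64 42 66
f 64 66 65
f 65 66 67
f 65 67 45
f 66 42 68
f 66 68 67
f 67 68 69
f 67 69 45
f 68 42 70
f 68 70 69
f 69 70 71
f 69 71 45
f 70 42 72
f 70 72 71
f 71 72 73
f 71 73 45
f 72 42 43
f 72 43 73
f 73 43 44
f 73 44 45
f 75 77 74
f 78 75 74
f 74 77 76
f 76 78 74
f 75 81 77
f 79 75 78
f 79 81 75
f 77 81 76
f 80 78 76
f 76 81 80
f 80 79 78
f 81 79 80



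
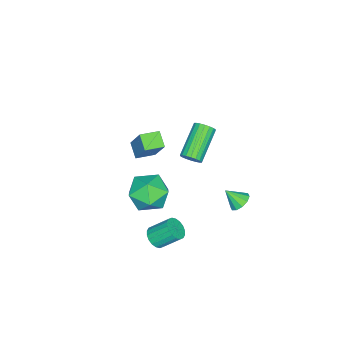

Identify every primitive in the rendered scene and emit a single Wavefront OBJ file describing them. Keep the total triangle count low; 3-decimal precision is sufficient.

v 1.712 1.59 1.624
v 2.036 1.477 2.116
v 0.292 1.396 3.247
v -0.032 1.51 2.756
v 2.023 1.743 2.114
v 0.279 1.663 3.245
v 1.948 1.98 2.015
v 0.204 1.899 3.146
v 1.826 2.139 1.839
v 0.082 2.059 2.97
v 1.681 2.189 1.62
v -0.062 2.109 2.751
v 1.543 2.121 1.402
v -0.201 2.041 2.533
v 1.438 1.948 1.228
v -0.305 1.868 2.359
v 1.388 1.704 1.133
v -0.356 1.623 2.264
v 1.401 1.437 1.135
v -0.343 1.357 2.266
v 1.476 1.201 1.234
v -0.268 1.12 2.365
v 1.598 1.041 1.41
v -0.146 0.961 2.541
v 1.742 0.991 1.629
v -0.001 0.911 2.76
v 1.881 1.059 1.847
v 0.137 0.979 2.978
v 1.985 1.232 2.021
v 0.242 1.152 3.152
v 3.014 0.432 0.947
v 3.747 1.359 0.604
v 3.953 -0.779 -0.324
v 4.686 0.148 -0.667
v 4.787 -0.332 0.462
v 4.207 0.416 1.247
v 3.493 0.164 -0.967
v 2.913 0.912 -0.182
v 4.043 1.193 -0.578
v 4.843 0.887 0.304
v 2.857 -0.307 -0.024
v 3.657 -0.613 0.858
v 3.963 0.739 -3.466
v 4.557 0.641 -3.148
v 4.21 1.623 -2.197
v 3.617 1.721 -2.514
v 4.623 0.858 -3.348
v 4.276 1.84 -2.397
v 4.558 1.052 -3.571
v 4.211 2.033 -2.62
v 4.376 1.184 -3.774
v 4.029 2.165 -2.823
v 4.112 1.227 -3.915
v 3.765 2.209 -2.964
v 3.818 1.174 -3.968
v 3.471 2.156 -3.016
v 3.554 1.035 -3.92
v 3.207 2.017 -2.969
v 3.37 0.837 -3.783
v 3.023 1.819 -2.832
v 3.304 0.62 -3.583
v 2.957 1.602 -2.632
v 3.369 0.427 -3.36
v 3.022 1.408 -2.409
v 3.551 0.295 -3.157
v 3.204 1.276 -2.206
v 3.815 0.251 -3.016
v 3.468 1.233 -2.065
v 4.109 0.304 -2.964
v 3.762 1.286 -2.012
v 4.373 0.443 -3.011
v 4.026 1.425 -2.06
v 1.328 4.205 -1.174
v 1.966 4.317 -1.23
v 1.532 3.455 -0.366
v 1.819 4.572 -0.957
v 1.485 4.686 -0.766
v 1.09 4.617 -0.731
v 0.787 4.39 -0.865
v 0.691 4.093 -1.117
v 0.838 3.838 -1.391
v 1.172 3.723 -1.581
v 1.566 3.792 -1.616
v 1.87 4.019 -1.482
v -2.966 -3.228 -3.119
v -2.447 -2.368 -1.53
v -2.341 -2.588 -3.669
v -1.822 -1.728 -2.08
v -2.098 -3.972 -3
v -1.579 -3.112 -1.411
v -1.473 -3.332 -3.55
v -0.954 -2.472 -1.961
f 2 1 5
f 2 5 3
f 3 5 6
f 3 6 4
f 5 1 7
f 5 7 6
f 6 7 8
f 6 8 4
f 7 1 9
f 7 9 8
f 8 9 10
f 8 10 4
f 9 1 11
f 9 11 10
f 10 11 12
f 10 12 4
f 11 1 13
f 11 13 12
f 12 13 14
f 12 14 4
f 13 1 15
f 13 15 14
f 14 15 16
f 14 16 4
f 15 1 17
f 15 17 16
f 16 17 18
f 16 18 4
f 17 1 19
f 17 19 18
f 18 19 20
f 18 20 4
f 19 1 21
f 19 21 20
f 20 21 22
f 20 22 4
f 21 1 23
f 21 23 22
f 22 23 24
f 22 24 4
f 23 1 25
f 23 25 24
f 24 25 26
f 24 26 4
f 25 1 27
f 25 27 26
f 26 27 28
f 26 28 4
f 27 1 29
f 27 29 28
f 28 29 30
f 28 30 4
f 29 1 2
f 29 2 30
f 30 2 3
f 30 3 4
f 31 42 36
f 31 36 32
f 31 32 38
f 31 38 41
f 31 41 42
f 32 36 40
f 36 42 35
f 42 41 33
f 41 38 37
f 38 32 39
f 34 40 35
f 34 35 33
f 34 33 37
f 34 37 39
f 34 39 40
f 35 40 36
f 33 35 42
f 37 33 41
f 39 37 38
f 40 39 32
f 44 43 47
f 44 47 45
f 45 47 48
f 45 48 46
f 47 43 49
f 47 49 48
f 48 49 50
f 48 50 46
f 49 43 51
f 49 51 50
f 50 51 52
f 50 52 46
f 51 43 53
f 51 53 52
f 52 53 54
f 52 54 46
f 53 43 55
f 53 55 54
f 54 55 56
f 54 56 46
f 55 43 57
f 55 57 56
f 56 57 58
f 56 58 46
f 57 43 59
f 57 59 58
f 58 59 60
f 58 60 46
f 59 43 61
f 59 61 60
f 60 61 62
f 60 62 46
f 61 43 63
f 61 63 62
f 62 63 64
f 62 64 46
f 63 43 65
f 63 65 64
f 64 65 66
f 64 66 46
f 65 43 67
f 65 67 66
f 66 67 68
f 66 68 46
f 67 43 69
f 67 69 68
f 68 69 70
f 68 70 46
f 69 43 71
f 69 71 70
f 70 71 72
f 70 72 46
f 71 43 44
f 71 44 72
f 72 44 45
f 72 45 46
f 74 73 76
f 74 76 75
f 76 73 77
f 76 77 75
f 77 73 78
f 77 78 75
f 78 73 79
f 78 79 75
f 79 73 80
f 79 80 75
f 80 73 81
f 80 81 75
f 81 73 82
f 81 82 75
f 82 73 83
f 82 83 75
f 83 73 84
f 83 84 75
f 84 73 74
f 84 74 75
f 86 88 85
f 89 86 85
f 85 88 87
f 87 89 85
f 86 92 88
f 90 86 89
f 90 92 86
f 88 92 87
f 91 89 87
f 87 92 91
f 91 90 89
f 92 90 91



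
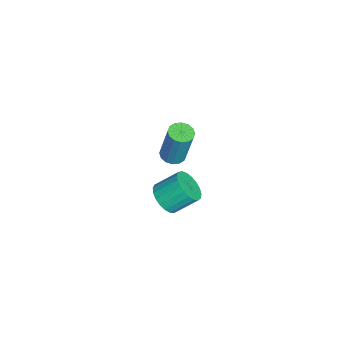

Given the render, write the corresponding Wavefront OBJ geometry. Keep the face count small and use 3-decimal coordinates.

v 0.667 -0.27 -2.527
v 1.352 -0.037 -2.685
v 1.217 0.883 -1.911
v 0.533 0.65 -1.753
v 1.183 0.114 -2.893
v 1.048 1.034 -2.12
v 0.925 0.198 -3.039
v 0.791 1.118 -2.265
v 0.623 0.201 -3.095
v 0.488 1.122 -2.322
v 0.328 0.123 -3.054
v 0.194 1.044 -2.28
v 0.092 -0.023 -2.921
v -0.043 0.898 -2.147
v -0.045 -0.212 -2.72
v -0.179 0.709 -1.947
v -0.058 -0.411 -2.486
v -0.193 0.51 -1.712
v 0.054 -0.585 -2.259
v -0.081 0.335 -1.485
v 0.272 -0.706 -2.078
v 0.137 0.215 -1.304
v 0.558 -0.751 -1.975
v 0.423 0.17 -1.201
v 0.863 -0.712 -1.967
v 0.729 0.208 -1.193
v 1.135 -0.598 -2.056
v 1 0.322 -1.282
v 1.325 -0.427 -2.227
v 1.191 0.494 -1.453
v 1.402 -0.228 -2.449
v 1.267 0.692 -1.675
v 1.637 0.103 1.442
v 2.053 0.373 1.322
v 2.319 0.707 2.999
v 1.903 0.437 3.118
v 1.855 0.548 1.319
v 2.121 0.881 2.995
v 1.598 0.603 1.348
v 1.864 0.937 3.025
v 1.352 0.525 1.403
v 1.618 0.858 3.08
v 1.182 0.333 1.468
v 1.449 0.667 3.145
v 1.134 0.08 1.526
v 1.401 0.414 3.203
v 1.221 -0.167 1.561
v 1.487 0.167 3.238
v 1.419 -0.341 1.565
v 1.685 -0.008 3.241
v 1.676 -0.397 1.535
v 1.942 -0.063 3.212
v 1.922 -0.318 1.48
v 2.188 0.015 3.157
v 2.091 -0.127 1.415
v 2.358 0.207 3.092
v 2.139 0.126 1.357
v 2.406 0.46 3.034
f 2 1 5
f 2 5 3
f 3 5 6
f 3 6 4
f 5 1 7
f 5 7 6
f 6 7 8
f 6 8 4
f 7 1 9
f 7 9 8
f 8 9 10
f 8 10 4
f 9 1 11
f 9 11 10
f 10 11 12
f 10 12 4
f 11 1 13
f 11 13 12
f 12 13 14
f 12 14 4
f 13 1 15
f 13 15 14
f 14 15 16
f 14 16 4
f 15 1 17
f 15 17 16
f 16 17 18
f 16 18 4
f 17 1 19
f 17 19 18
f 18 19 20
f 18 20 4
f 19 1 21
f 19 21 20
f 20 21 22
f 20 22 4
f 21 1 23
f 21 23 22
f 22 23 24
f 22 24 4
f 23 1 25
f 23 25 24
f 24 25 26
f 24 26 4
f 25 1 27
f 25 27 26
f 26 27 28
f 26 28 4
f 27 1 29
f 27 29 28
f 28 29 30
f 28 30 4
f 29 1 31
f 29 31 30
f 30 31 32
f 30 32 4
f 31 1 2
f 31 2 32
f 32 2 3
f 32 3 4
f 34 33 37
f 34 37 35
f 35 37 38
f 35 38 36
f 37 33 39
f 37 39 38
f 38 39 40
f 38 40 36
f 39 33 41
f 39 41 40
f 40 41 42
f 40 42 36
f 41 33 43
f 41 43 42
f 42 43 44
f 42 44 36
f 43 33 45
f 43 45 44
f 44 45 46
f 44 46 36
f 45 33 47
f 45 47 46
f 46 47 48
f 46 48 36
f 47 33 49
f 47 49 48
f 48 49 50
f 48 50 36
f 49 33 51
f 49 51 50
f 50 51 52
f 50 52 36
f 51 33 53
f 51 53 52
f 52 53 54
f 52 54 36
f 53 33 55
f 53 55 54
f 54 55 56
f 54 56 36
f 55 33 57
f 55 57 56
f 56 57 58
f 56 58 36
f 57 33 34
f 57 34 58
f 58 34 35
f 58 35 36



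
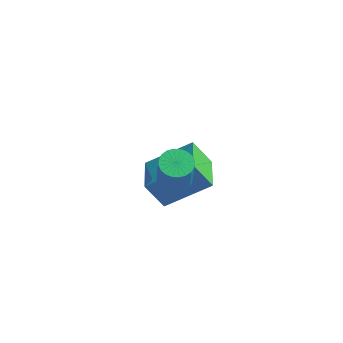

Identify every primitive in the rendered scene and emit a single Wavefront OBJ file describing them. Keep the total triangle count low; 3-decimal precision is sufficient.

v 3.208 0.855 1.711
v 3.656 1.112 1.647
v 4.039 0.761 2.925
v 3.592 0.505 2.989
v 3.537 1.258 1.723
v 3.92 0.907 3.001
v 3.368 1.343 1.797
v 3.751 0.992 3.075
v 3.175 1.353 1.857
v 3.558 1.002 3.136
v 2.986 1.288 1.896
v 3.37 0.937 3.174
v 2.832 1.157 1.906
v 3.216 0.806 3.185
v 2.735 0.979 1.887
v 3.118 0.629 3.165
v 2.71 0.784 1.841
v 3.093 0.433 3.119
v 2.761 0.599 1.775
v 3.144 0.248 3.053
v 2.88 0.453 1.699
v 3.263 0.102 2.977
v 3.049 0.368 1.625
v 3.432 0.017 2.903
v 3.242 0.358 1.564
v 3.625 0.007 2.843
v 3.43 0.423 1.526
v 3.814 0.072 2.804
v 3.584 0.554 1.515
v 3.968 0.203 2.794
v 3.682 0.731 1.535
v 4.065 0.381 2.813
v 3.707 0.927 1.581
v 4.09 0.576 2.859
v 1.185 1.792 -0.756
v 2.224 2.846 0.197
v 0.301 2.801 -0.908
v 1.34 3.855 0.044
v 1.7 2.105 -1.664
v 2.739 3.159 -0.712
v 0.816 3.114 -1.817
v 1.855 4.168 -0.864
f 2 1 5
f 2 5 3
f 3 5 6
f 3 6 4
f 5 1 7
f 5 7 6
f 6 7 8
f 6 8 4
f 7 1 9
f 7 9 8
f 8 9 10
f 8 10 4
f 9 1 11
f 9 11 10
f 10 11 12
f 10 12 4
f 11 1 13
f 11 13 12
f 12 13 14
f 12 14 4
f 13 1 15
f 13 15 14
f 14 15 16
f 14 16 4
f 15 1 17
f 15 17 16
f 16 17 18
f 16 18 4
f 17 1 19
f 17 19 18
f 18 19 20
f 18 20 4
f 19 1 21
f 19 21 20
f 20 21 22
f 20 22 4
f 21 1 23
f 21 23 22
f 22 23 24
f 22 24 4
f 23 1 25
f 23 25 24
f 24 25 26
f 24 26 4
f 25 1 27
f 25 27 26
f 26 27 28
f 26 28 4
f 27 1 29
f 27 29 28
f 28 29 30
f 28 30 4
f 29 1 31
f 29 31 30
f 30 31 32
f 30 32 4
f 31 1 33
f 31 33 32
f 32 33 34
f 32 34 4
f 33 1 2
f 33 2 34
f 34 2 3
f 34 3 4
f 36 38 35
f 39 36 35
f 35 38 37
f 37 39 35
f 36 42 38
f 40 36 39
f 40 42 36
f 38 42 37
f 41 39 37
f 37 42 41
f 41 40 39
f 42 40 41



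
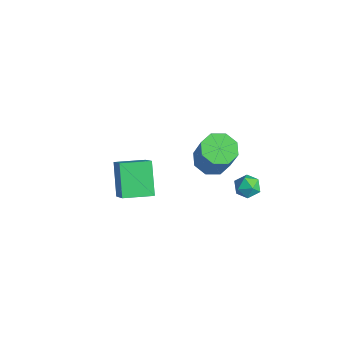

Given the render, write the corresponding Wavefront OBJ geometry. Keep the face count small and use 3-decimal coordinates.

v 2.974 3.183 -2.596
v 3.353 3.513 -3.118
v 3.707 2.267 -2.642
v 4.086 2.597 -3.164
v 4.097 2.859 -2.488
v 3.644 3.425 -2.459
v 3.416 2.355 -3.301
v 2.963 2.921 -3.272
v 3.627 3.002 -3.554
v 4.048 3.313 -3.051
v 3.012 2.467 -2.709
v 3.433 2.778 -2.206
v 2.649 -3.67 -1.143
v 1.433 -3.182 0.192
v 3.105 -2.235 -1.253
v 1.889 -1.746 0.081
v 3.911 -3.974 0.119
v 2.695 -3.485 1.453
v 4.367 -2.538 0.008
v 3.151 -2.05 1.343
v -0.319 3.081 -4.379
v 0.298 2.388 -4.725
v 1.215 2.306 -2.927
v 0.599 2.999 -2.581
v 0.563 3.09 -4.829
v 1.481 3.008 -3.031
v 0.312 3.786 -4.669
v 1.23 3.705 -2.871
v -0.309 4.07 -4.339
v 0.609 3.988 -2.542
v -0.935 3.774 -4.033
v -0.018 3.692 -2.235
v -1.201 3.072 -3.929
v -0.283 2.99 -2.131
v -0.95 2.375 -4.089
v -0.032 2.294 -2.291
v -0.329 2.092 -4.418
v 0.589 2.01 -2.621
f 1 12 6
f 1 6 2
f 1 2 8
f 1 8 11
f 1 11 12
f 2 6 10
f 6 12 5
f 12 11 3
f 11 8 7
f 8 2 9
f 4 10 5
f 4 5 3
f 4 3 7
f 4 7 9
f 4 9 10
f 5 10 6
f 3 5 12
f 7 3 11
f 9 7 8
f 10 9 2
f 14 16 13
f 17 14 13
f 13 16 15
f 15 17 13
f 14 20 16
f 18 14 17
f 18 20 14
f 16 20 15
f 19 17 15
f 15 20 19
f 19 18 17
f 20 18 19
f 22 21 25
f 22 25 23
f 23 25 26
f 23 26 24
f 25 21 27
f 25 27 26
f 26 27 28
f 26 28 24
f 27 21 29
f 27 29 28
f 28 29 30
f 28 30 24
f 29 21 31
f 29 31 30
f 30 31 32
f 30 32 24
f 31 21 33
f 31 33 32
f 32 33 34
f 32 34 24
f 33 21 35
f 33 35 34
f 34 35 36
f 34 36 24
f 35 21 37
f 35 37 36
f 36 37 38
f 36 38 24
f 37 21 22
f 37 22 38
f 38 22 23
f 38 23 24



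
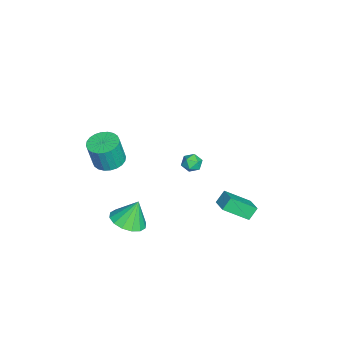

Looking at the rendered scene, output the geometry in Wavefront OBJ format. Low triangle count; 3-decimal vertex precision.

v -3.806 0.205 -3.561
v -3.241 0.394 -3.323
v -3.879 -0.514 -2.817
v -3.314 -0.325 -2.579
v -3.826 0.059 -2.534
v -3.781 0.504 -2.994
v -3.339 -0.624 -3.146
v -3.294 -0.179 -3.606
v -2.953 -0.118 -3.067
v -3.253 0.304 -2.688
v -3.867 -0.424 -3.452
v -4.167 -0.002 -3.073
v 3.495 -2.623 -1.528
v 4.452 -2.308 -1.46
v 3.225 -2.097 -0.172
v 4.192 -1.905 -1.668
v 3.745 -1.695 -1.839
v 3.231 -1.733 -1.926
v 2.788 -2.01 -1.907
v 2.534 -2.451 -1.787
v 2.538 -2.938 -1.597
v 2.799 -3.341 -1.389
v 3.246 -3.551 -1.218
v 3.76 -3.513 -1.13
v 4.203 -3.236 -1.149
v 4.456 -2.795 -1.27
v 1.826 -3.74 1.798
v 2.664 -3.885 1.67
v 2.852 -4.166 3.213
v 2.014 -4.02 3.342
v 2.663 -3.555 1.73
v 2.851 -3.836 3.273
v 2.535 -3.253 1.8
v 2.723 -3.533 3.344
v 2.299 -3.025 1.87
v 2.487 -3.306 3.414
v 1.991 -2.906 1.93
v 2.179 -3.186 3.473
v 1.658 -2.914 1.969
v 1.846 -3.194 3.512
v 1.35 -3.047 1.982
v 1.538 -3.328 3.525
v 1.115 -3.286 1.967
v 1.303 -3.567 3.511
v 0.988 -3.594 1.927
v 1.176 -3.875 3.47
v 0.989 -3.924 1.867
v 1.177 -4.205 3.41
v 1.117 -4.227 1.796
v 1.305 -4.507 3.34
v 1.353 -4.454 1.726
v 1.541 -4.735 3.27
v 1.661 -4.574 1.667
v 1.849 -4.854 3.21
v 1.994 -4.566 1.628
v 2.182 -4.846 3.171
v 2.302 -4.432 1.615
v 2.49 -4.713 3.158
v 2.537 -4.193 1.629
v 2.725 -4.474 3.173
v 1.209 1.65 -1.793
v 0.827 2.043 -1.157
v 0.913 3.005 -2.81
v 0.531 3.399 -2.174
v 2.109 2.061 -1.506
v 1.727 2.455 -0.87
v 1.813 3.417 -2.523
v 1.431 3.81 -1.887
f 1 12 6
f 1 6 2
f 1 2 8
f 1 8 11
f 1 11 12
f 2 6 10
f 6 12 5
f 12 11 3
f 11 8 7
f 8 2 9
f 4 10 5
f 4 5 3
f 4 3 7
f 4 7 9
f 4 9 10
f 5 10 6
f 3 5 12
f 7 3 11
f 9 7 8
f 10 9 2
f 14 13 16
f 14 16 15
f 16 13 17
f 16 17 15
f 17 13 18
f 17 18 15
f 18 13 19
f 18 19 15
f 19 13 20
f 19 20 15
f 20 13 21
f 20 21 15
f 21 13 22
f 21 22 15
f 22 13 23
f 22 23 15
f 23 13 24
f 23 24 15
f 24 13 25
f 24 25 15
f 25 13 26
f 25 26 15
f 26 13 14
f 26 14 15
f 28 27 31
f 28 31 29
f 29 31 32
f 29 32 30
f 31 27 33
f 31 33 32
f 32 33 34
f 32 34 30
f 33 27 35
f 33 35 34
f 34 35 36
f 34 36 30
f 35 27 37
f 35 37 36
f 36 37 38
f 36 38 30
f 37 27 39
f 37 39 38
f 38 39 40
f 38 40 30
f 39 27 41
f 39 41 40
f 40 41 42
f 40 42 30
f 41 27 43
f 41 43 42
f 42 43 44
f 42 44 30
f 43 27 45
f 43 45 44
f 44 45 46
f 44 46 30
f 45 27 47
f 45 47 46
f 46 47 48
f 46 48 30
f 47 27 49
f 47 49 48
f 48 49 50
f 48 50 30
f 49 27 51
f 49 51 50
f 50 51 52
f 50 52 30
f 51 27 53
f 51 53 52
f 52 53 54
f 52 54 30
f 53 27 55
f 53 55 54
f 54 55 56
f 54 56 30
f 55 27 57
f 55 57 56
f 56 57 58
f 56 58 30
f 57 27 59
f 57 59 58
f 58 59 60
f 58 60 30
f 59 27 28
f 59 28 60
f 60 28 29
f 60 29 30
f 62 64 61
f 65 62 61
f 61 64 63
f 63 65 61
f 62 68 64
f 66 62 65
f 66 68 62
f 64 68 63
f 67 65 63
f 63 68 67
f 67 66 65
f 68 66 67



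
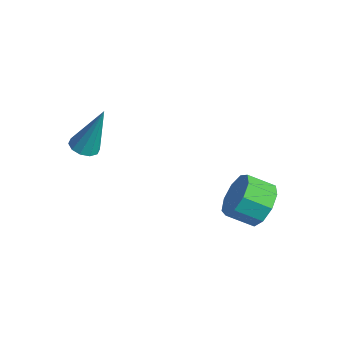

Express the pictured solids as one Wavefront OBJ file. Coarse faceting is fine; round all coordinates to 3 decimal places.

v 3.314 3.798 -0.987
v 3.689 4.06 -0.234
v 3.16 3.284 0.299
v 2.786 3.022 -0.453
v 3.17 4.354 -0.32
v 2.642 3.578 0.213
v 2.72 4.388 -0.717
v 2.191 3.612 -0.184
v 2.547 4.146 -1.24
v 2.018 3.37 -0.707
v 2.733 3.741 -1.645
v 2.205 2.965 -1.112
v 3.192 3.363 -1.742
v 2.663 2.587 -1.208
v 3.707 3.188 -1.485
v 3.179 2.412 -0.952
v 4.039 3.299 -0.995
v 3.51 2.523 -0.462
v 4.032 3.643 -0.501
v 3.503 2.867 0.032
v -0.841 -0.579 0.959
v -0.435 -0.947 1.004
v -0.499 0.019 2.761
v -0.302 -0.658 0.883
v -0.375 -0.339 0.791
v -0.626 -0.112 0.763
v -0.959 -0.063 0.81
v -1.247 -0.211 0.913
v -1.38 -0.5 1.034
v -1.307 -0.819 1.126
v -1.056 -1.046 1.154
v -0.722 -1.095 1.107
f 2 1 5
f 2 5 3
f 3 5 6
f 3 6 4
f 5 1 7
f 5 7 6
f 6 7 8
f 6 8 4
f 7 1 9
f 7 9 8
f 8 9 10
f 8 10 4
f 9 1 11
f 9 11 10
f 10 11 12
f 10 12 4
f 11 1 13
f 11 13 12
f 12 13 14
f 12 14 4
f 13 1 15
f 13 15 14
f 14 15 16
f 14 16 4
f 15 1 17
f 15 17 16
f 16 17 18
f 16 18 4
f 17 1 19
f 17 19 18
f 18 19 20
f 18 20 4
f 19 1 2
f 19 2 20
f 20 2 3
f 20 3 4
f 22 21 24
f 22 24 23
f 24 21 25
f 24 25 23
f 25 21 26
f 25 26 23
f 26 21 27
f 26 27 23
f 27 21 28
f 27 28 23
f 28 21 29
f 28 29 23
f 29 21 30
f 29 30 23
f 30 21 31
f 30 31 23
f 31 21 32
f 31 32 23
f 32 21 22
f 32 22 23



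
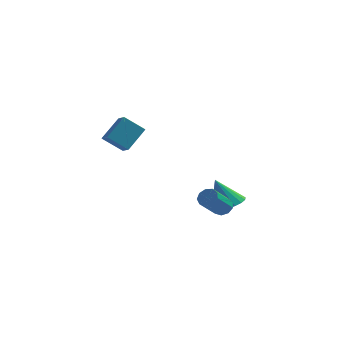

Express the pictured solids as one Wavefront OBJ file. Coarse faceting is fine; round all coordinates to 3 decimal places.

v 3.113 -2.353 -1.965
v 3.473 -2.825 -2.206
v 2.787 -3.958 -1.017
v 2.427 -3.487 -0.775
v 3.69 -2.62 -1.886
v 3.004 -3.753 -0.697
v 3.637 -2.29 -1.602
v 2.951 -3.423 -0.413
v 3.339 -1.991 -1.488
v 2.653 -3.124 -0.299
v 2.935 -1.86 -1.597
v 2.249 -2.993 -0.408
v 2.615 -1.961 -1.878
v 1.929 -3.094 -0.689
v 2.528 -2.245 -2.199
v 1.841 -3.378 -1.01
v 2.714 -2.58 -2.411
v 2.028 -3.713 -1.222
v 3.087 -2.809 -2.413
v 2.401 -3.942 -1.224
v 2.63 3.853 -4.6
v 3.356 4.598 -4.311
v 1.83 3.927 -2.78
v 2.993 4.863 -4.481
v 2.558 4.928 -4.675
v 2.138 4.78 -4.854
v 1.814 4.449 -4.983
v 1.652 3.999 -5.036
v 1.684 3.521 -5.002
v 1.904 3.108 -4.889
v 2.267 2.843 -4.719
v 2.702 2.778 -4.525
v 3.122 2.926 -4.346
v 3.446 3.258 -4.218
v 3.607 3.707 -4.165
v 3.576 4.186 -4.198
v -3.486 -2.486 2.806
v -2.766 -1.36 3.905
v -2.367 -2.289 1.873
v -1.648 -1.164 2.972
v -3.052 -3.136 3.188
v -2.333 -2.011 4.287
v -1.934 -2.94 2.255
v -1.214 -1.814 3.354
f 2 1 5
f 2 5 3
f 3 5 6
f 3 6 4
f 5 1 7
f 5 7 6
f 6 7 8
f 6 8 4
f 7 1 9
f 7 9 8
f 8 9 10
f 8 10 4
f 9 1 11
f 9 11 10
f 10 11 12
f 10 12 4
f 11 1 13
f 11 13 12
f 12 13 14
f 12 14 4
f 13 1 15
f 13 15 14
f 14 15 16
f 14 16 4
f 15 1 17
f 15 17 16
f 16 17 18
f 16 18 4
f 17 1 19
f 17 19 18
f 18 19 20
f 18 20 4
f 19 1 2
f 19 2 20
f 20 2 3
f 20 3 4
f 22 21 24
f 22 24 23
f 24 21 25
f 24 25 23
f 25 21 26
f 25 26 23
f 26 21 27
f 26 27 23
f 27 21 28
f 27 28 23
f 28 21 29
f 28 29 23
f 29 21 30
f 29 30 23
f 30 21 31
f 30 31 23
f 31 21 32
f 31 32 23
f 32 21 33
f 32 33 23
f 33 21 34
f 33 34 23
f 34 21 35
f 34 35 23
f 35 21 36
f 35 36 23
f 36 21 22
f 36 22 23
f 38 40 37
f 41 38 37
f 37 40 39
f 39 41 37
f 38 44 40
f 42 38 41
f 42 44 38
f 40 44 39
f 43 41 39
f 39 44 43
f 43 42 41
f 44 42 43



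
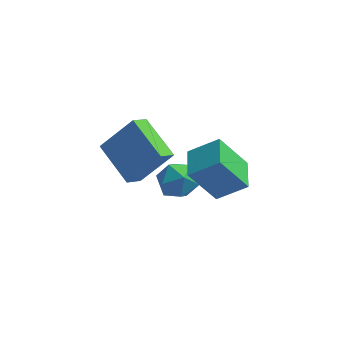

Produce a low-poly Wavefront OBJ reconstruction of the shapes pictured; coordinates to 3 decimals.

v -0.51 -1.403 -1.162
v 0.751 -1.21 -0.282
v -0.735 0.05 -1.159
v 0.526 0.243 -0.279
v 0.634 -1.223 -2.841
v 1.895 -1.03 -1.961
v 0.409 0.23 -2.838
v 1.67 0.423 -1.958
v -3.424 -1.657 0.681
v -3.831 -2.33 1.249
v -2.178 -1.195 2.122
v -2.585 -1.868 2.69
v -2.115 -3.032 -0.01
v -2.522 -3.705 0.558
v -0.869 -2.57 1.431
v -1.276 -3.243 1.999
v -1.394 0.829 -3.01
v -0.619 0.457 -2.543
v -1.621 -0.557 -3.737
v -0.846 -0.929 -3.27
v -1.66 -0.712 -2.773
v -1.519 0.145 -2.323
v -0.721 -0.245 -3.957
v -0.58 0.612 -3.507
v -0.203 -0.207 -3.128
v -0.784 -0.496 -2.396
v -1.456 0.396 -3.884
v -2.037 0.107 -3.152
f 2 4 1
f 5 2 1
f 1 4 3
f 3 5 1
f 2 8 4
f 6 2 5
f 6 8 2
f 4 8 3
f 7 5 3
f 3 8 7
f 7 6 5
f 8 6 7
f 10 12 9
f 13 10 9
f 9 12 11
f 11 13 9
f 10 16 12
f 14 10 13
f 14 16 10
f 12 16 11
f 15 13 11
f 11 16 15
f 15 14 13
f 16 14 15
f 17 28 22
f 17 22 18
f 17 18 24
f 17 24 27
f 17 27 28
f 18 22 26
f 22 28 21
f 28 27 19
f 27 24 23
f 24 18 25
f 20 26 21
f 20 21 19
f 20 19 23
f 20 23 25
f 20 25 26
f 21 26 22
f 19 21 28
f 23 19 27
f 25 23 24
f 26 25 18



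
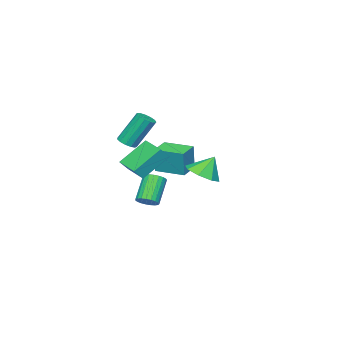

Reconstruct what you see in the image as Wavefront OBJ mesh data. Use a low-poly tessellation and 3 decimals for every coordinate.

v 1.656 -1.007 1.043
v 2.231 -1.17 1.716
v 2.29 0.529 0.875
v 2.865 0.365 1.548
v 3.075 -1.745 -0.348
v 3.65 -1.909 0.325
v 3.709 -0.21 -0.516
v 4.284 -0.373 0.157
v -0.921 -3.547 -4.649
v -0.453 -3.25 -4.19
v -1.671 -3.616 -2.712
v -2.139 -3.913 -3.171
v -0.62 -3.015 -4.269
v -1.838 -3.381 -2.791
v -0.839 -2.871 -4.414
v -2.057 -3.237 -2.936
v -1.072 -2.845 -4.6
v -2.29 -3.211 -3.122
v -1.279 -2.94 -4.794
v -2.498 -3.306 -3.316
v -1.424 -3.14 -4.963
v -2.643 -3.505 -3.485
v -1.483 -3.41 -5.078
v -2.701 -3.776 -3.6
v -1.444 -3.704 -5.119
v -2.662 -4.07 -3.641
v -1.314 -3.971 -5.078
v -2.532 -4.337 -3.6
v -1.117 -4.165 -4.963
v -2.335 -4.53 -3.485
v -0.885 -4.251 -4.794
v -2.104 -4.617 -3.316
v -0.66 -4.217 -4.6
v -1.879 -4.582 -3.122
v -0.48 -4.066 -4.414
v -1.699 -4.432 -2.936
v -0.376 -3.826 -4.269
v -1.595 -4.191 -2.791
v -0.367 -3.537 -4.19
v -1.585 -3.903 -2.712
v 3.471 3.614 0.669
v 4.338 3.269 1.192
v 2.929 4.046 1.851
v 4.411 4.046 0.942
v 3.933 4.569 0.531
v 3.184 4.533 0.202
v 2.603 3.958 0.146
v 2.53 3.182 0.396
v 3.008 2.659 0.807
v 3.757 2.695 1.136
v 4.035 -1.058 2.104
v 4.472 -1.374 2.41
v 3.782 -0.559 4.241
v 3.345 -0.242 3.936
v 4.614 -1.066 2.326
v 3.924 -0.251 4.157
v 4.572 -0.756 2.172
v 3.883 0.06 4.003
v 4.359 -0.541 1.996
v 3.67 0.275 3.828
v 4.044 -0.49 1.855
v 3.355 0.325 3.687
v 3.726 -0.62 1.793
v 3.036 0.196 3.624
v 3.505 -0.888 1.83
v 2.816 -0.073 3.661
v 3.453 -1.211 1.953
v 2.764 -0.395 3.785
v 3.585 -1.485 2.125
v 2.896 -0.669 3.957
v 3.861 -1.623 2.29
v 3.171 -0.808 4.122
v 4.191 -1.582 2.396
v 3.502 -0.766 4.228
v 0.044 -1.463 -0.74
v 0.233 -1.395 0.948
v -0.309 0.322 -0.773
v -0.12 0.39 0.915
v 1.34 -1.21 -0.895
v 1.529 -1.142 0.793
v 0.987 0.575 -0.928
v 1.176 0.643 0.76
f 2 4 1
f 5 2 1
f 1 4 3
f 3 5 1
f 2 8 4
f 6 2 5
f 6 8 2
f 4 8 3
f 7 5 3
f 3 8 7
f 7 6 5
f 8 6 7
f 10 9 13
f 10 13 11
f 11 13 14
f 11 14 12
f 13 9 15
f 13 15 14
f 14 15 16
f 14 16 12
f 15 9 17
f 15 17 16
f 16 17 18
f 16 18 12
f 17 9 19
f 17 19 18
f 18 19 20
f 18 20 12
f 19 9 21
f 19 21 20
f 20 21 22
f 20 22 12
f 21 9 23
f 21 23 22
f 22 23 24
f 22 24 12
f 23 9 25
f 23 25 24
f 24 25 26
f 24 26 12
f 25 9 27
f 25 27 26
f 26 27 28
f 26 28 12
f 27 9 29
f 27 29 28
f 28 29 30
f 28 30 12
f 29 9 31
f 29 31 30
f 30 31 32
f 30 32 12
f 31 9 33
f 31 33 32
f 32 33 34
f 32 34 12
f 33 9 35
f 33 35 34
f 34 35 36
f 34 36 12
f 35 9 37
f 35 37 36
f 36 37 38
f 36 38 12
f 37 9 39
f 37 39 38
f 38 39 40
f 38 40 12
f 39 9 10
f 39 10 40
f 40 10 11
f 40 11 12
f 42 41 44
f 42 44 43
f 44 41 45
f 44 45 43
f 45 41 46
f 45 46 43
f 46 41 47
f 46 47 43
f 47 41 48
f 47 48 43
f 48 41 49
f 48 49 43
f 49 41 50
f 49 50 43
f 50 41 42
f 50 42 43
f 52 51 55
f 52 55 53
f 53 55 56
f 53 56 54
f 55 51 57
f 55 57 56
f 56 57 58
f 56 58 54
f 57 51 59
f 57 59 58
f 58 59 60
f 58 60 54
f 59 51 61
f 59 61 60
f 60 61 62
f 60 62 54
f 61 51 63
f 61 63 62
f 62 63 64
f 62 64 54
f 63 51 65
f 63 65 64
f 64 65 66
f 64 66 54
f 65 51 67
f 65 67 66
f 66 67 68
f 66 68 54
f 67 51 69
f 67 69 68
f 68 69 70
f 68 70 54
f 69 51 71
f 69 71 70
f 70 71 72
f 70 72 54
f 71 51 73
f 71 73 72
f 72 73 74
f 72 74 54
f 73 51 52
f 73 52 74
f 74 52 53
f 74 53 54
f 76 78 75
f 79 76 75
f 75 78 77
f 77 79 75
f 76 82 78
f 80 76 79
f 80 82 76
f 78 82 77
f 81 79 77
f 77 82 81
f 81 80 79
f 82 80 81



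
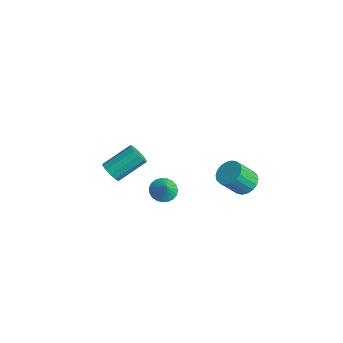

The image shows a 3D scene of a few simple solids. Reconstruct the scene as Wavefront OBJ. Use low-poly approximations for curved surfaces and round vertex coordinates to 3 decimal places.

v 3.382 -4.565 1.133
v 3.611 -4.188 0.539
v 3.787 -2.478 1.693
v 3.558 -2.855 2.287
v 3.155 -4.155 0.56
v 3.331 -2.445 1.714
v 2.786 -4.279 0.8
v 2.962 -2.569 1.954
v 2.645 -4.512 1.168
v 2.821 -2.802 2.321
v 2.785 -4.765 1.522
v 2.961 -3.055 2.675
v 3.153 -4.942 1.727
v 3.329 -3.232 2.881
v 3.609 -4.975 1.706
v 3.785 -3.265 2.86
v 3.978 -4.851 1.466
v 4.154 -3.141 2.62
v 4.119 -4.618 1.099
v 4.295 -2.908 2.252
v 3.979 -4.365 0.745
v 4.155 -2.655 1.898
v 3.756 4.136 -3.109
v 4.684 4.131 -3.05
v 4.592 3 -1.693
v 3.664 3.004 -1.751
v 4.577 4.442 -2.799
v 4.486 3.31 -1.441
v 4.308 4.692 -2.608
v 4.217 3.56 -1.25
v 3.929 4.832 -2.517
v 3.838 3.7 -1.159
v 3.516 4.834 -2.543
v 3.425 3.702 -1.185
v 3.15 4.698 -2.681
v 3.059 3.566 -1.323
v 2.905 4.45 -2.904
v 2.813 3.319 -1.546
v 2.828 4.14 -3.167
v 2.736 3.009 -1.81
v 2.934 3.83 -3.419
v 2.843 2.698 -2.061
v 3.203 3.58 -3.61
v 3.112 2.448 -2.252
v 3.582 3.44 -3.701
v 3.491 2.308 -2.343
v 3.995 3.438 -3.675
v 3.904 2.306 -2.317
v 4.361 3.574 -3.537
v 4.27 2.442 -2.179
v 4.607 3.821 -3.314
v 4.515 2.69 -1.956
v 1.732 -0.327 -3.545
v 2.338 -0.706 -4.058
v 2.428 -0.473 -2.615
v 2.434 -0.354 -4.075
v 2.409 0.004 -3.999
v 2.267 0.304 -3.846
v 2.033 0.495 -3.64
v 1.746 0.544 -3.417
v 1.457 0.443 -3.217
v 1.216 0.208 -3.073
v 1.064 -0.119 -3.011
v 1.027 -0.481 -3.041
v 1.112 -0.818 -3.158
v 1.305 -1.069 -3.342
v 1.571 -1.192 -3.561
v 1.865 -1.165 -3.777
v 2.136 -0.993 -3.953
f 2 1 5
f 2 5 3
f 3 5 6
f 3 6 4
f 5 1 7
f 5 7 6
f 6 7 8
f 6 8 4
f 7 1 9
f 7 9 8
f 8 9 10
f 8 10 4
f 9 1 11
f 9 11 10
f 10 11 12
f 10 12 4
f 11 1 13
f 11 13 12
f 12 13 14
f 12 14 4
f 13 1 15
f 13 15 14
f 14 15 16
f 14 16 4
f 15 1 17
f 15 17 16
f 16 17 18
f 16 18 4
f 17 1 19
f 17 19 18
f 18 19 20
f 18 20 4
f 19 1 21
f 19 21 20
f 20 21 22
f 20 22 4
f 21 1 2
f 21 2 22
f 22 2 3
f 22 3 4
f 24 23 27
f 24 27 25
f 25 27 28
f 25 28 26
f 27 23 29
f 27 29 28
f 28 29 30
f 28 30 26
f 29 23 31
f 29 31 30
f 30 31 32
f 30 32 26
f 31 23 33
f 31 33 32
f 32 33 34
f 32 34 26
f 33 23 35
f 33 35 34
f 34 35 36
f 34 36 26
f 35 23 37
f 35 37 36
f 36 37 38
f 36 38 26
f 37 23 39
f 37 39 38
f 38 39 40
f 38 40 26
f 39 23 41
f 39 41 40
f 40 41 42
f 40 42 26
f 41 23 43
f 41 43 42
f 42 43 44
f 42 44 26
f 43 23 45
f 43 45 44
f 44 45 46
f 44 46 26
f 45 23 47
f 45 47 46
f 46 47 48
f 46 48 26
f 47 23 49
f 47 49 48
f 48 49 50
f 48 50 26
f 49 23 51
f 49 51 50
f 50 51 52
f 50 52 26
f 51 23 24
f 51 24 52
f 52 24 25
f 52 25 26
f 54 53 56
f 54 56 55
f 56 53 57
f 56 57 55
f 57 53 58
f 57 58 55
f 58 53 59
f 58 59 55
f 59 53 60
f 59 60 55
f 60 53 61
f 60 61 55
f 61 53 62
f 61 62 55
f 62 53 63
f 62 63 55
f 63 53 64
f 63 64 55
f 64 53 65
f 64 65 55
f 65 53 66
f 65 66 55
f 66 53 67
f 66 67 55
f 67 53 68
f 67 68 55
f 68 53 69
f 68 69 55
f 69 53 54
f 69 54 55



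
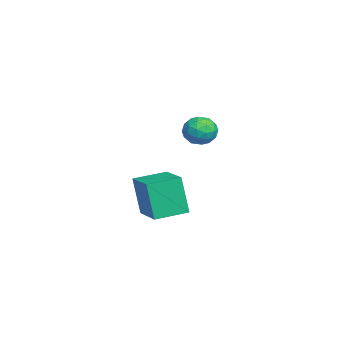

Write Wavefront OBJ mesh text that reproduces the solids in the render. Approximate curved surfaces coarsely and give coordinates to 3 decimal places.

v 1.728 -3.391 -1.338
v 1.458 -3.731 0.542
v 1.117 -1.987 -1.172
v 0.846 -2.327 0.708
v 3.334 -2.733 -0.988
v 3.063 -3.073 0.892
v 2.722 -1.329 -0.822
v 2.452 -1.669 1.058
v -2.92 -0.221 1.757
v -2.647 -0.62 1.056
v -3.373 -1.42 2.264
v -3.1 -1.819 1.563
v -2.538 -1.496 2.115
v -2.258 -0.755 1.801
v -3.762 -1.285 1.519
v -3.482 -0.544 1.205
v -3.168 -1.278 0.909
v -2.411 -1.408 1.277
v -3.609 -0.632 2.043
v -2.852 -0.762 2.411
v -2.744 -0.315 1.362
v -3.276 -1.725 1.958
v -2.945 -1.534 2.282
v -2.785 -1.769 1.87
v -2.515 -0.394 1.8
v -2.355 -0.629 1.388
v -2.29 -1.144 2.01
v -3.665 -1.411 1.932
v -3.505 -1.646 1.52
v -3.235 -0.271 1.45
v -3.075 -0.506 1.038
v -3.73 -0.896 1.31
v -2.89 -0.937 0.863
v -3.156 -1.641 1.161
v -3.545 -1.328 1.135
v -3.381 -0.892 0.951
v -2.445 -1.013 1.08
v -2.711 -1.718 1.378
v -2.38 -1.528 1.702
v -2.216 -1.092 1.518
v -2.751 -1.4 0.993
v -3.309 -0.322 1.942
v -3.575 -1.027 2.24
v -3.804 -0.948 1.802
v -3.64 -0.512 1.618
v -2.864 -0.399 2.159
v -3.13 -1.103 2.457
v -2.639 -1.148 2.369
v -2.475 -0.712 2.185
v -3.269 -0.64 2.327
f 2 4 1
f 5 2 1
f 1 4 3
f 3 5 1
f 2 8 4
f 6 2 5
f 6 8 2
f 4 8 3
f 7 5 3
f 3 8 7
f 7 6 5
f 8 6 7
f 9 46 25
f 46 20 49
f 25 49 14
f 46 49 25
f 9 25 21
f 25 14 26
f 21 26 10
f 25 26 21
f 9 21 30
f 21 10 31
f 30 31 16
f 21 31 30
f 9 30 42
f 30 16 45
f 42 45 19
f 30 45 42
f 9 42 46
f 42 19 50
f 46 50 20
f 42 50 46
f 10 26 37
f 26 14 40
f 37 40 18
f 26 40 37
f 14 49 27
f 49 20 48
f 27 48 13
f 49 48 27
f 20 50 47
f 50 19 43
f 47 43 11
f 50 43 47
f 19 45 44
f 45 16 32
f 44 32 15
f 45 32 44
f 16 31 36
f 31 10 33
f 36 33 17
f 31 33 36
f 12 38 24
f 38 18 39
f 24 39 13
f 38 39 24
f 12 24 22
f 24 13 23
f 22 23 11
f 24 23 22
f 12 22 29
f 22 11 28
f 29 28 15
f 22 28 29
f 12 29 34
f 29 15 35
f 34 35 17
f 29 35 34
f 12 34 38
f 34 17 41
f 38 41 18
f 34 41 38
f 13 39 27
f 39 18 40
f 27 40 14
f 39 40 27
f 11 23 47
f 23 13 48
f 47 48 20
f 23 48 47
f 15 28 44
f 28 11 43
f 44 43 19
f 28 43 44
f 17 35 36
f 35 15 32
f 36 32 16
f 35 32 36
f 18 41 37
f 41 17 33
f 37 33 10
f 41 33 37

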